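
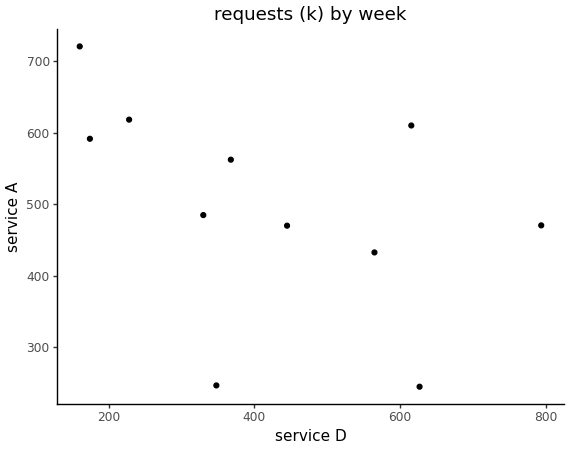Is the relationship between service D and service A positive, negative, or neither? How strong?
negative, moderate

Points are negatively correlated; moderate (|r| ≈ 0.5).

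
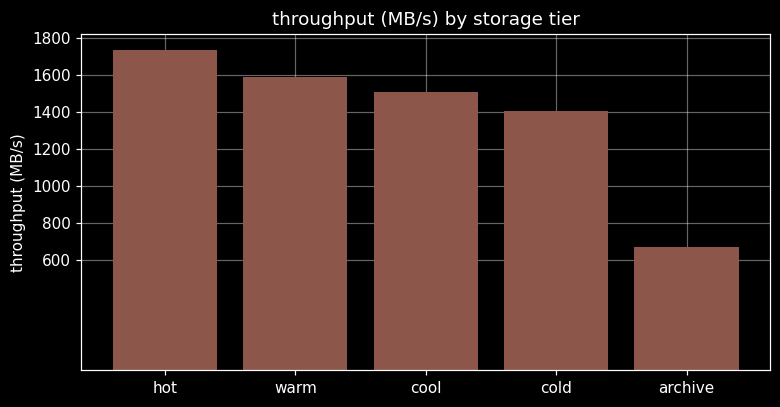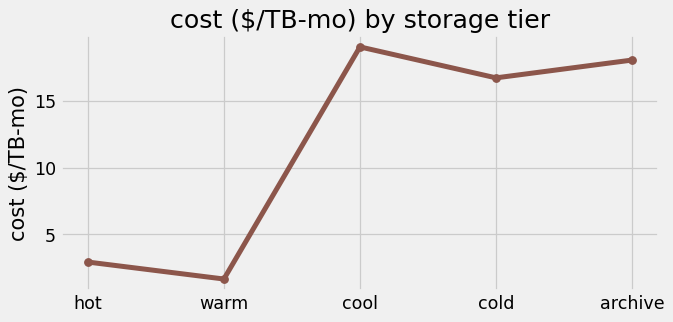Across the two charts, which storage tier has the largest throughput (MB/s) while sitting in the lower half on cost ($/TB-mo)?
hot

Chart 2 median cost ($/TB-mo) ≈ 16; below-median storage tiers: hot, warm. Among those, hot has the highest throughput (MB/s) (≈ 1800).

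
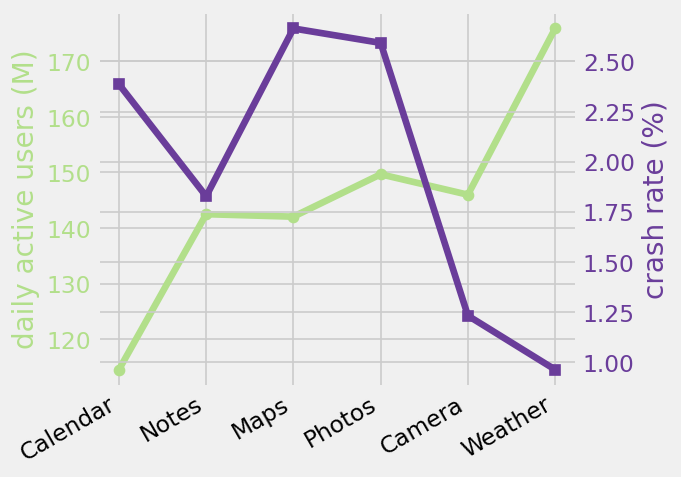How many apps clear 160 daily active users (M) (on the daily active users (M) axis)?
Above 160: Weather.

1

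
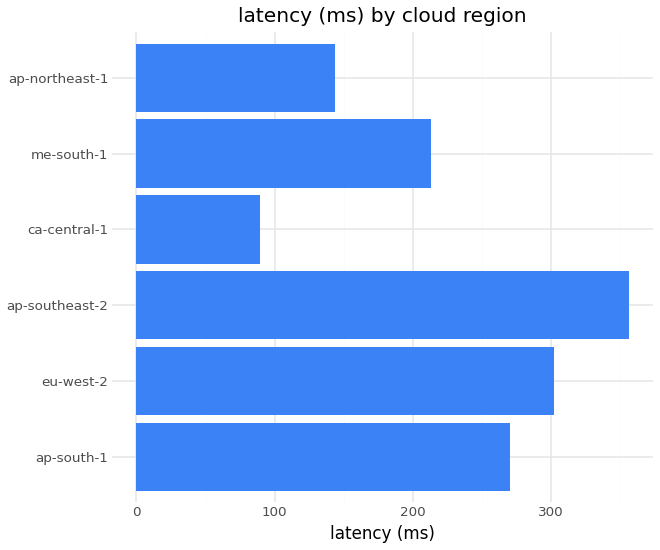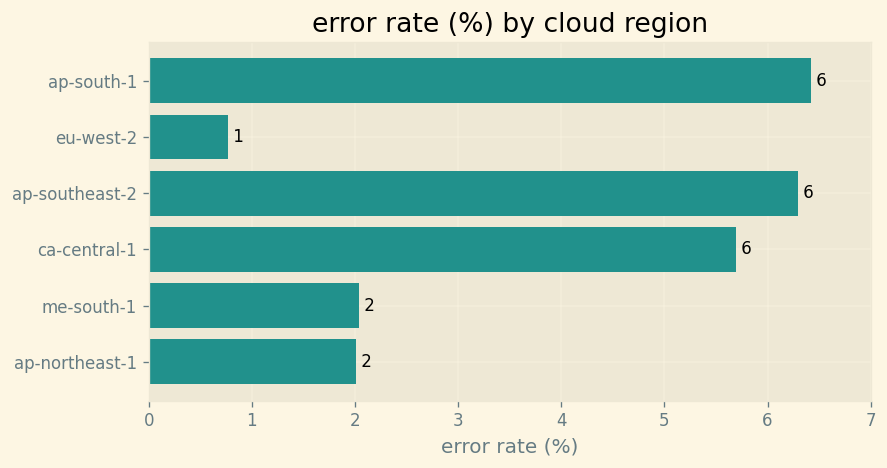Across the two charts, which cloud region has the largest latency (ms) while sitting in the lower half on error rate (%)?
eu-west-2

Chart 2 median error rate (%) ≈ 4; below-median cloud regions: eu-west-2, me-south-1, ap-northeast-1. Among those, eu-west-2 has the highest latency (ms) (≈ 300).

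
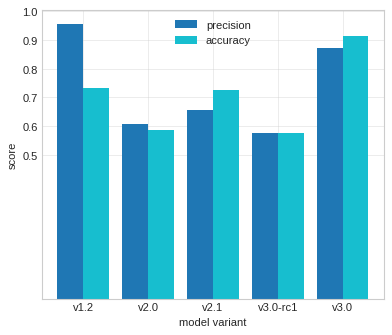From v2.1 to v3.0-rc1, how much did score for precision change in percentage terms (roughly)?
≈ -14.3%

v2.1 ≈ 0.7, v3.0-rc1 ≈ 0.6; (0.6 − 0.7) / 0.7 ≈ -14.3%.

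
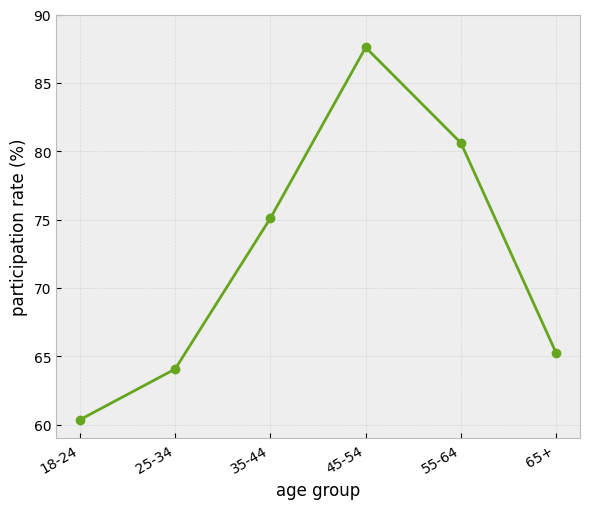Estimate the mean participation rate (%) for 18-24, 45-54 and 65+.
≈ 72

(60 + 90 + 65) / 3 ≈ 72.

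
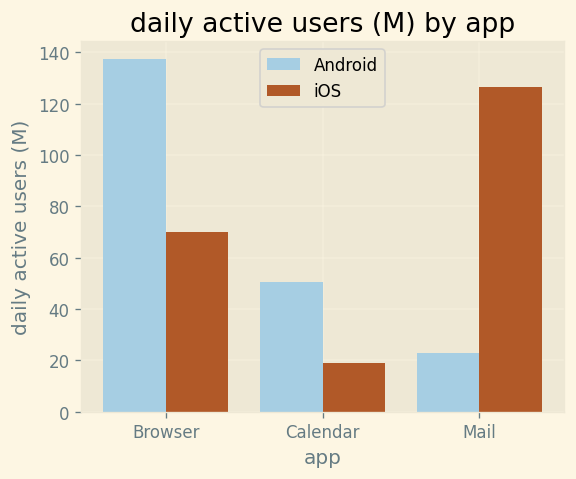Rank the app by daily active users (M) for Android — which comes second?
Top 3 for Android: Browser ≈ 140, Calendar ≈ 60, Mail ≈ 20.

Calendar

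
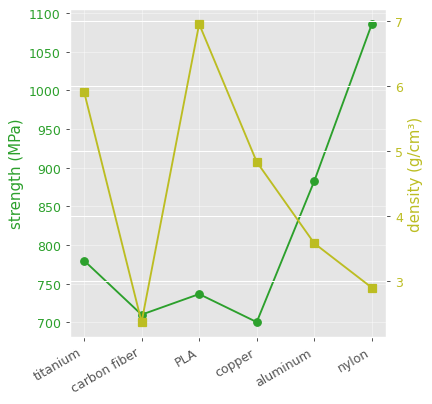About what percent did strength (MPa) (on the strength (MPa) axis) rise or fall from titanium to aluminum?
titanium ≈ 800, aluminum ≈ 900; (900 − 800) / 800 ≈ +12.5%.

≈ +12.5%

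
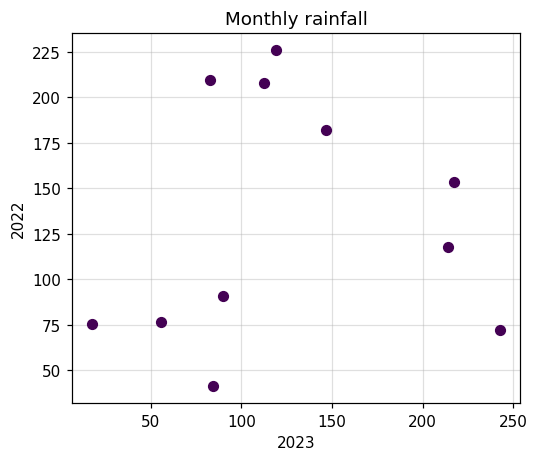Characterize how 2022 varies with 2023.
no clear correlation

Points are roughly uncorrelated; weak (|r| ≈ 0.1).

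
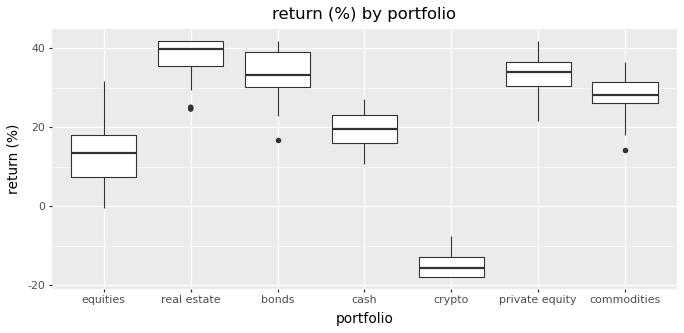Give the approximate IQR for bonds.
≈ 10

Q3 ≈ 40, Q1 ≈ 30; IQR ≈ 10.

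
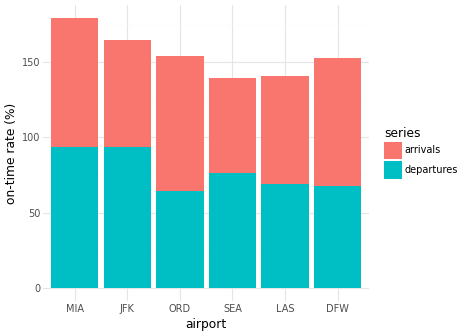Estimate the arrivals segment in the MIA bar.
≈ 80

arrivals top ≈ 180, bottom ≈ 100; segment ≈ 80.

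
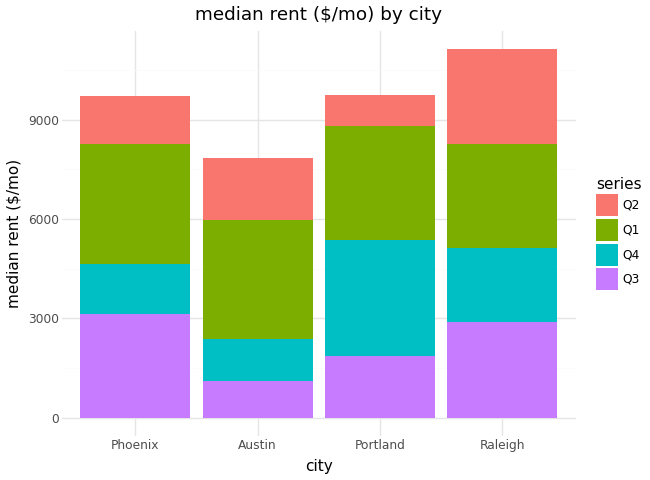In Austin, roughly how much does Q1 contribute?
Q1 top ≈ 6000, bottom ≈ 2000; segment ≈ 4000.

≈ 4000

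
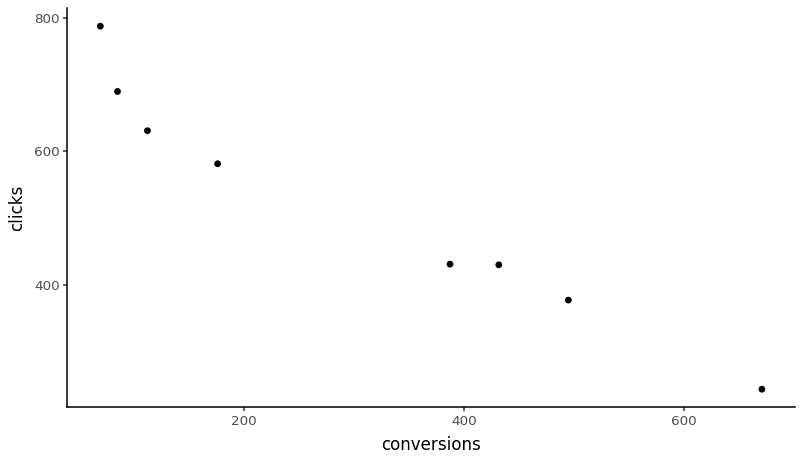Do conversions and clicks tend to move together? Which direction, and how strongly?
negative, strong

Points are negatively correlated; strong (|r| ≈ 1.0).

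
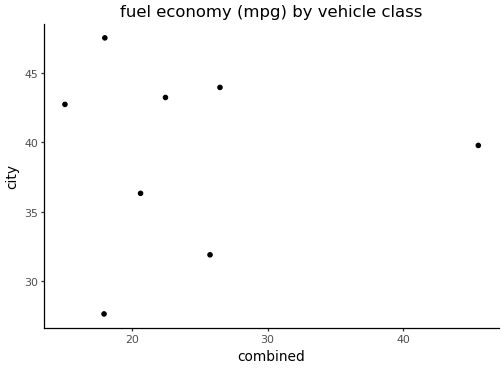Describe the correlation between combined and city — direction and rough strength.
no clear correlation

Points are roughly uncorrelated; weak (|r| ≈ 0.0).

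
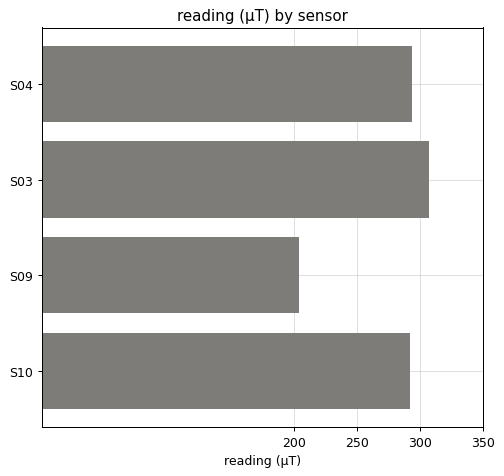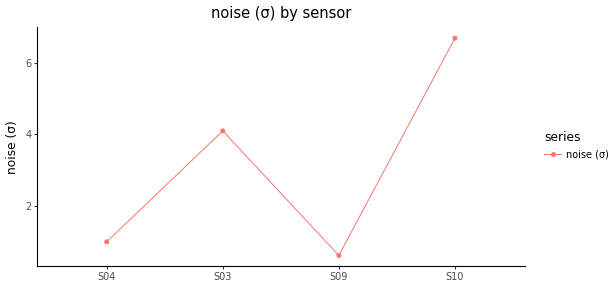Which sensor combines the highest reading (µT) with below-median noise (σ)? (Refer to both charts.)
S04

Chart 2 median noise (σ) ≈ 3; below-median sensors: S04, S09. Among those, S04 has the highest reading (µT) (≈ 300).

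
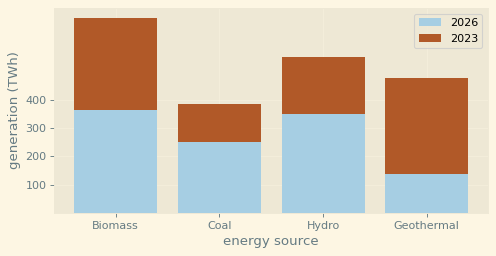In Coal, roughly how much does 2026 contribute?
≈ 300

2026 top ≈ 300, bottom ≈ 0; segment ≈ 300.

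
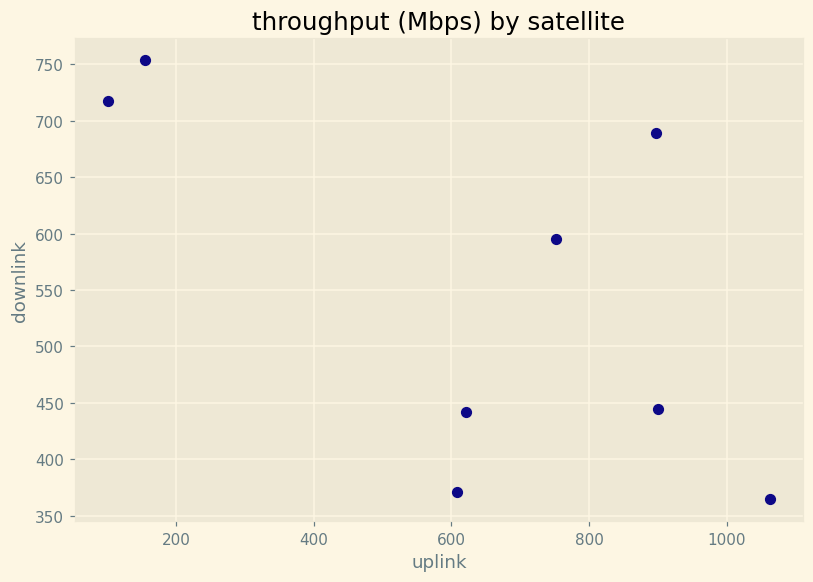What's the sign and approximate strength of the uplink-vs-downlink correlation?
Points are negatively correlated; moderate (|r| ≈ 0.6).

negative, moderate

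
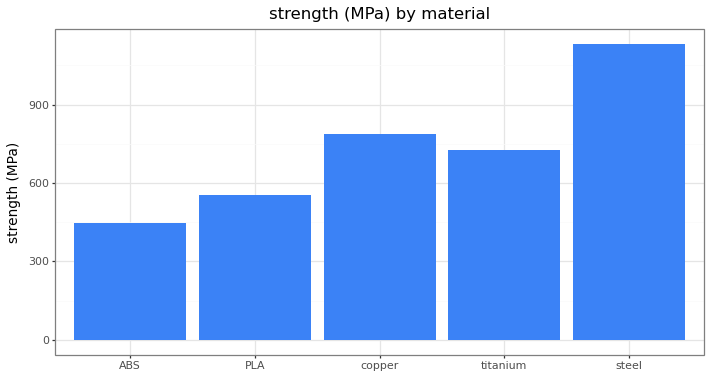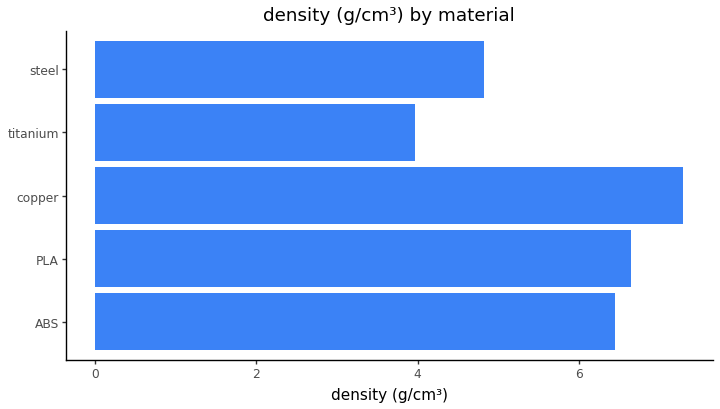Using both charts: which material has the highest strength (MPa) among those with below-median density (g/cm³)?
Chart 2 median density (g/cm³) ≈ 6; below-median materials: titanium, steel. Among those, steel has the highest strength (MPa) (≈ 1200).

steel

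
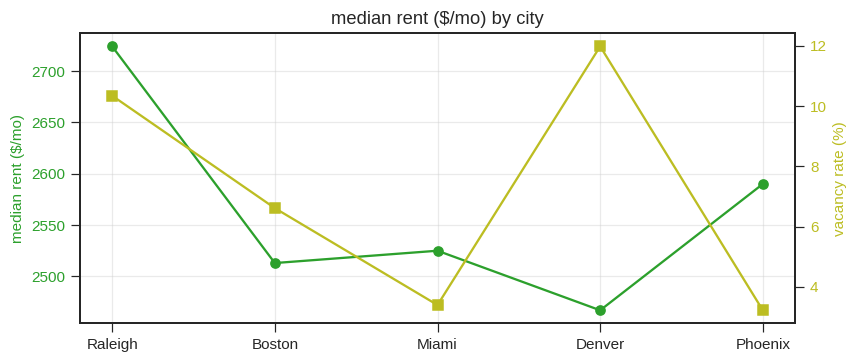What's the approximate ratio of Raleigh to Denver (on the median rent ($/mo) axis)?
Raleigh ≈ 2725, Denver ≈ 2475; 2725/2475 ≈ 1.1.

≈ 1.1×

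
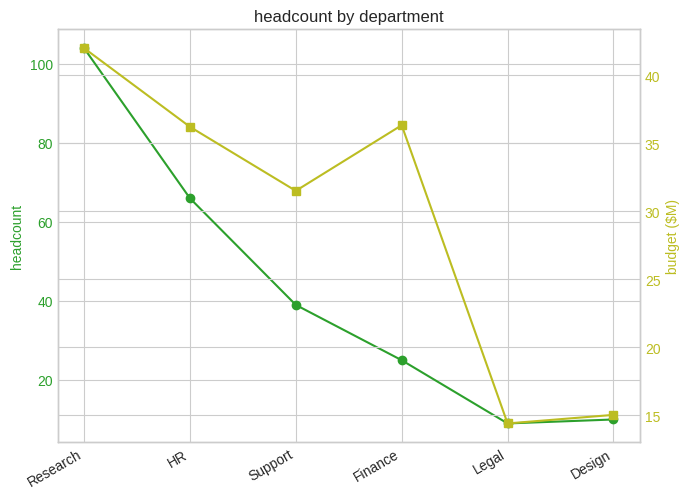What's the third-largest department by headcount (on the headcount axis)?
Support

Top 4 (on the headcount axis): Research ≈ 100, HR ≈ 70, Support ≈ 40, Finance ≈ 20.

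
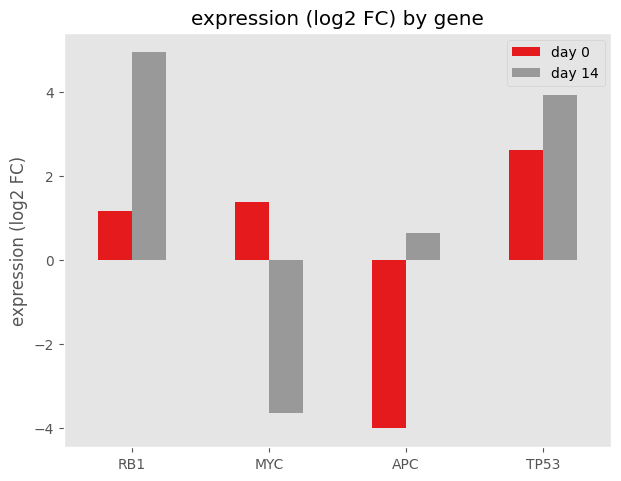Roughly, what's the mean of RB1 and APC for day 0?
(1 + -4) / 2 ≈ -2.

≈ -2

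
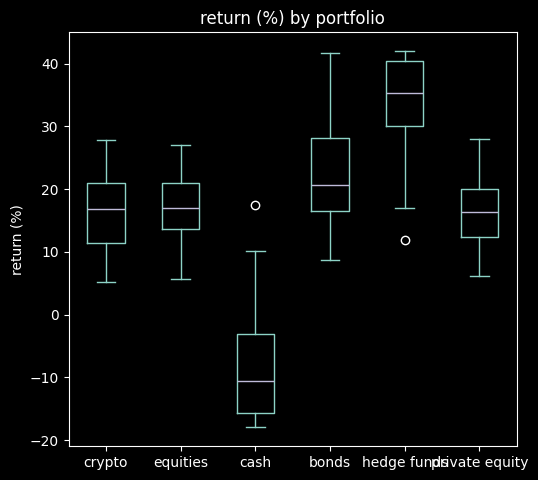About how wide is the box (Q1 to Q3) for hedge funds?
Q3 ≈ 40, Q1 ≈ 30; IQR ≈ 10.

≈ 10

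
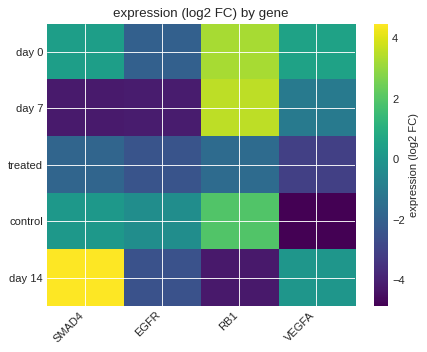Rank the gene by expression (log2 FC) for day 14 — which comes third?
EGFR

Top 4 for day 14: SMAD4 ≈ 4, VEGFA ≈ 0, EGFR ≈ -2, RB1 ≈ -4.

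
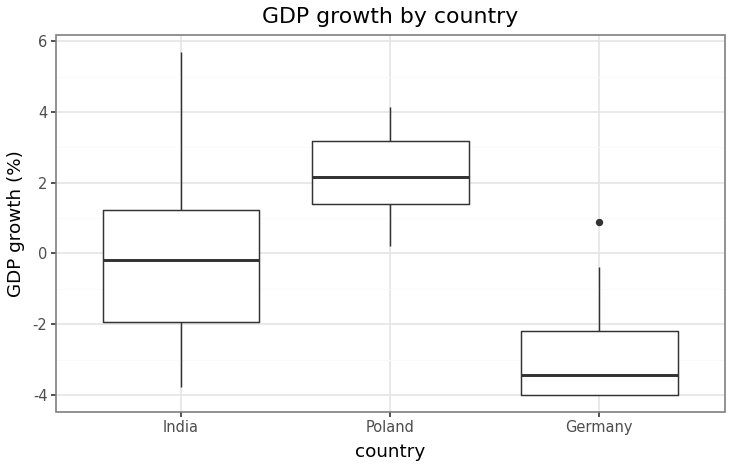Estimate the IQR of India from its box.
≈ 3.0

Q3 ≈ 1.0, Q1 ≈ -2.0; IQR ≈ 3.0.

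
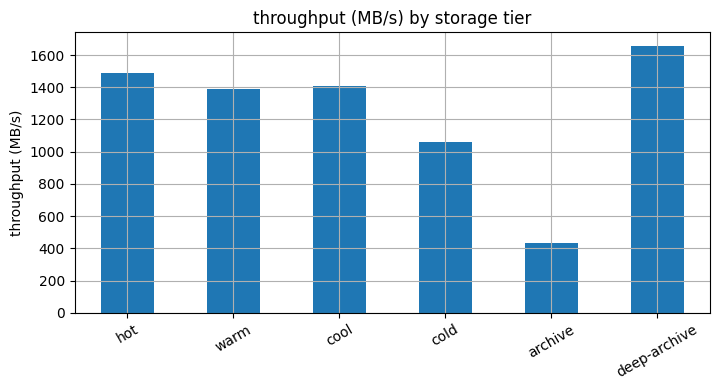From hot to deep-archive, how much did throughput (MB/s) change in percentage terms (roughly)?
hot ≈ 1400, deep-archive ≈ 1600; (1600 − 1400) / 1400 ≈ +14.3%.

≈ +14.3%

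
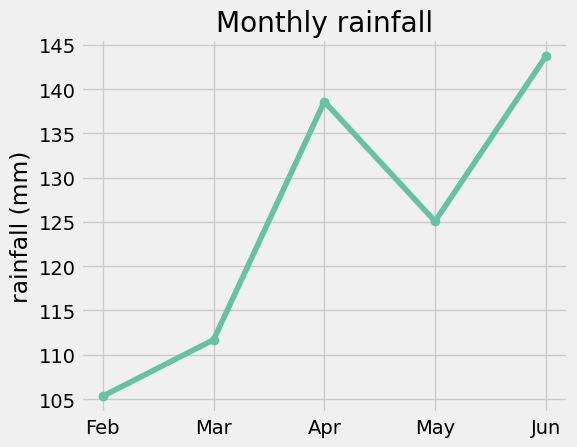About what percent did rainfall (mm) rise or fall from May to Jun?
May ≈ 125, Jun ≈ 145; (145 − 125) / 125 ≈ +16%.

≈ +16%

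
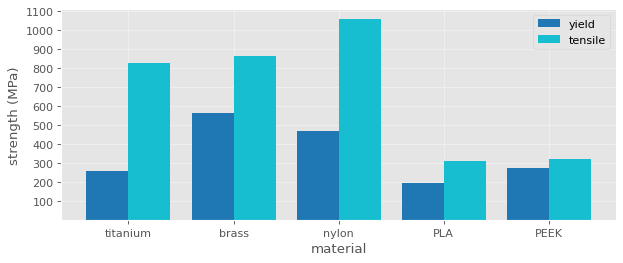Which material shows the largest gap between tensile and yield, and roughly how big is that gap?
nylon, ≈ 600 MPa

nylon: tensile ≈ 1100, yield ≈ 500 → gap ≈ 600. Next-largest (titanium) is only ≈ 500.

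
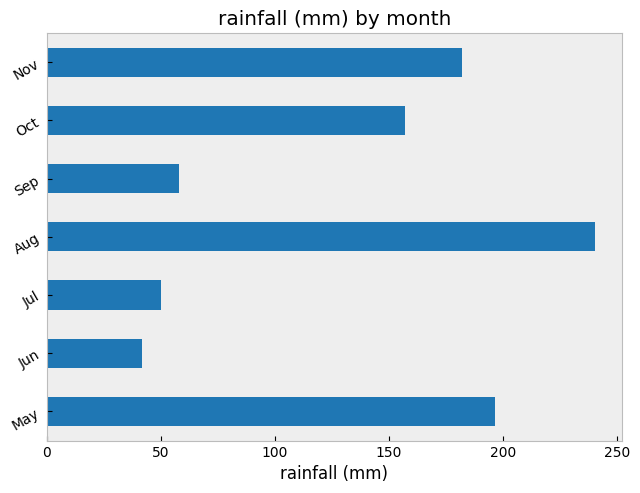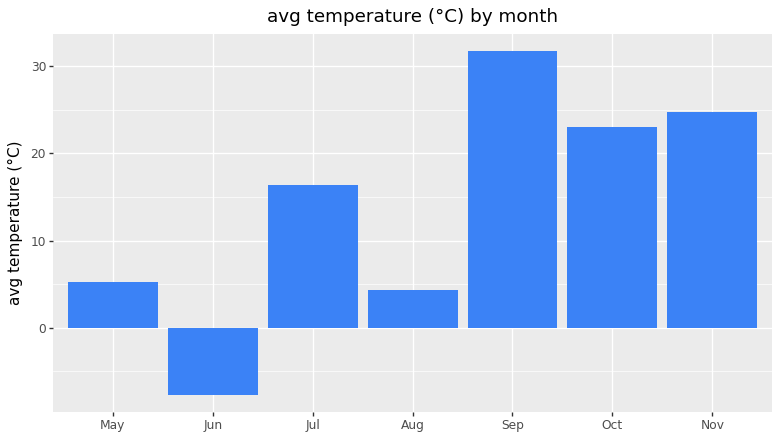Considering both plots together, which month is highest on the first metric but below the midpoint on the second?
Aug

Chart 2 median avg temperature (°C) ≈ 15; below-median months: May, Jun, Aug. Among those, Aug has the highest rainfall (mm) (≈ 250).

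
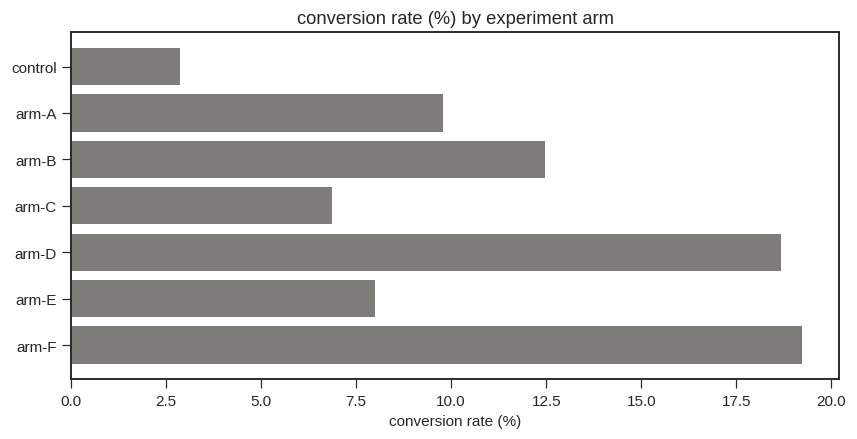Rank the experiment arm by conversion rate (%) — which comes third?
Top 4: arm-F ≈ 20, arm-D ≈ 18, arm-B ≈ 12, arm-A ≈ 10.

arm-B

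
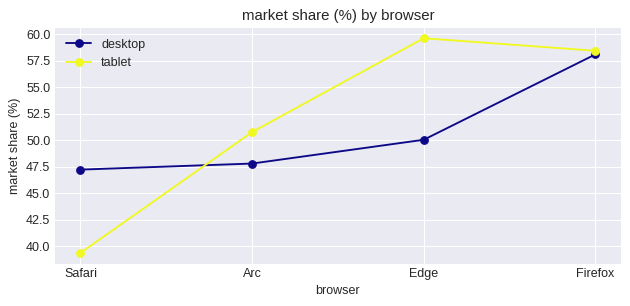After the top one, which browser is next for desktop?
Edge

Top 3 for desktop: Firefox ≈ 58, Edge ≈ 50, Arc ≈ 48.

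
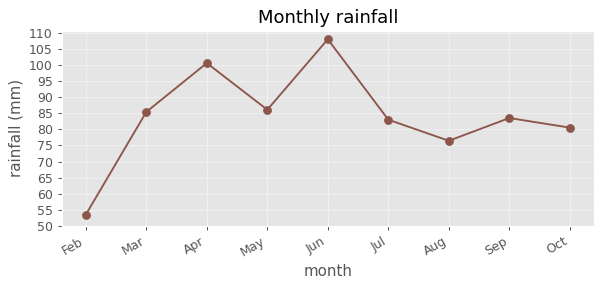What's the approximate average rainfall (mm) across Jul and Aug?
(85 + 75) / 2 ≈ 80.

≈ 80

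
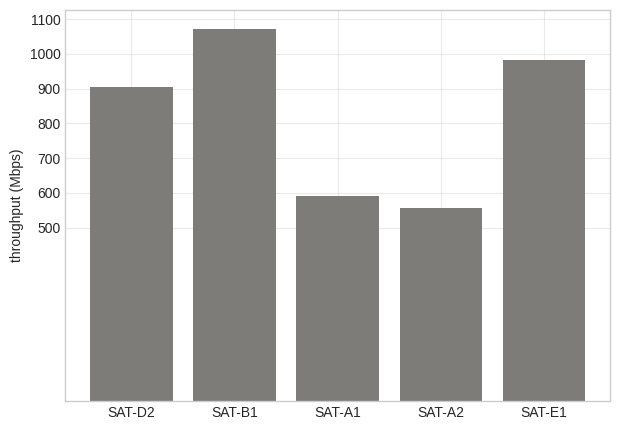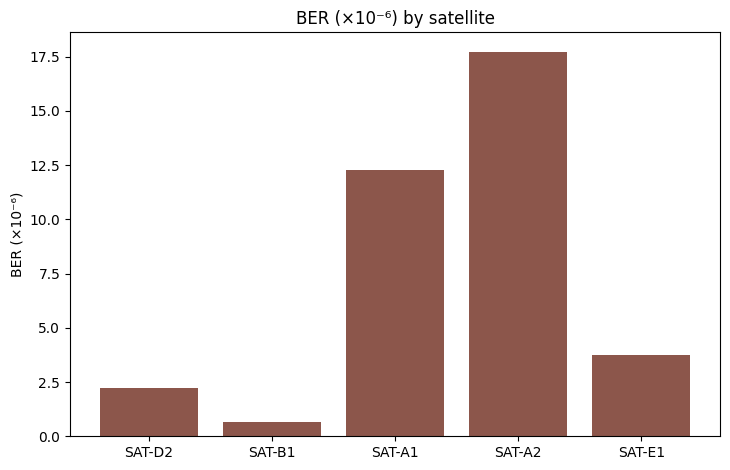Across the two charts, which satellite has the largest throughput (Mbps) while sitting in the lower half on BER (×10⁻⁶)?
SAT-B1

Chart 2 median BER (×10⁻⁶) ≈ 4; below-median satellites: SAT-D2, SAT-B1. Among those, SAT-B1 has the highest throughput (Mbps) (≈ 1100).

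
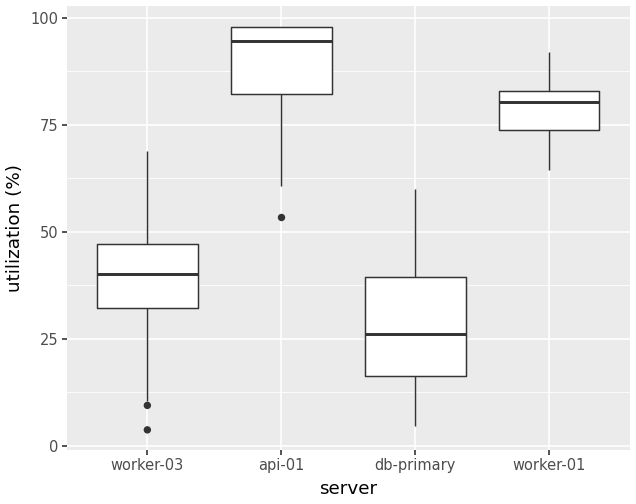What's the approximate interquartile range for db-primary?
Q3 ≈ 40, Q1 ≈ 15; IQR ≈ 25.

≈ 25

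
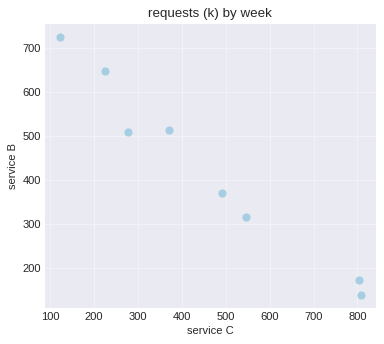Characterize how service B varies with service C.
Points are negatively correlated; strong (|r| ≈ 1.0).

negative, strong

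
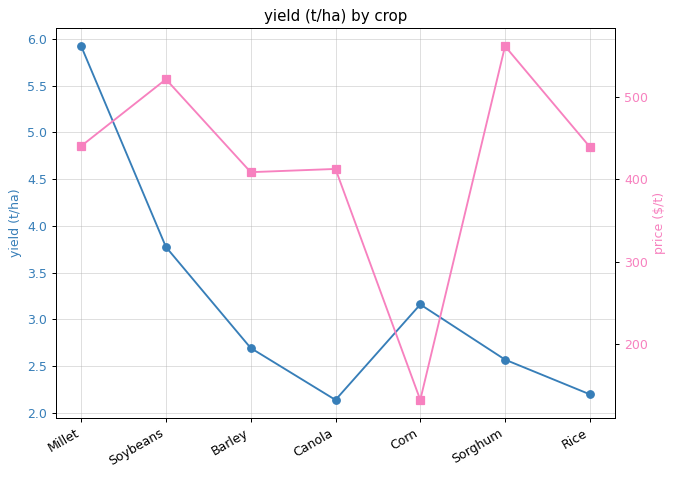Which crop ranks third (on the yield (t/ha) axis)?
Top 4 (on the yield (t/ha) axis): Millet ≈ 6.0, Soybeans ≈ 4.0, Corn ≈ 3.0, Barley ≈ 2.5.

Corn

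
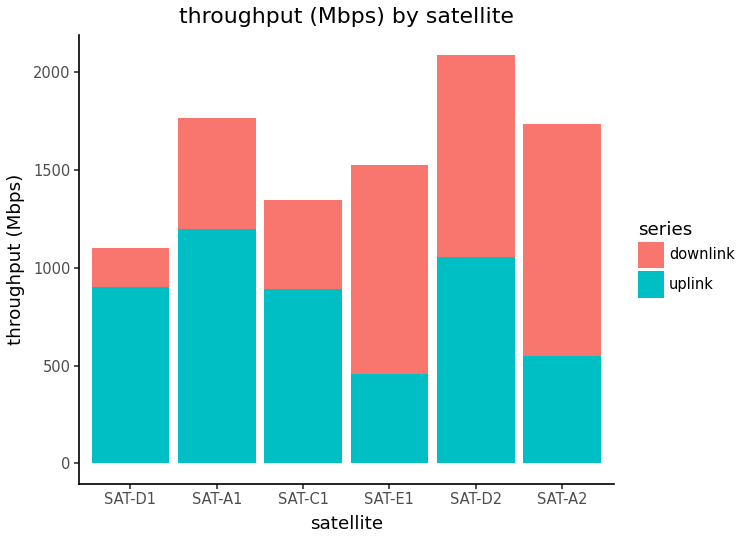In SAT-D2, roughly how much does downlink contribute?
≈ 1000

downlink top ≈ 2000, bottom ≈ 1000; segment ≈ 1000.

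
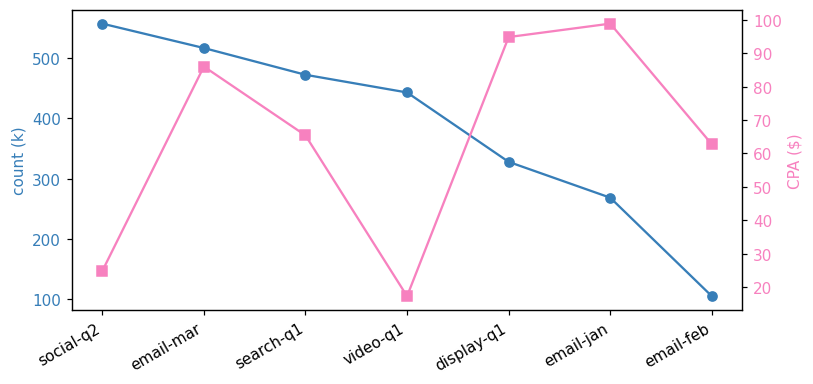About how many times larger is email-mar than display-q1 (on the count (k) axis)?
email-mar ≈ 500, display-q1 ≈ 350; 500/350 ≈ 1.43.

≈ 1.43×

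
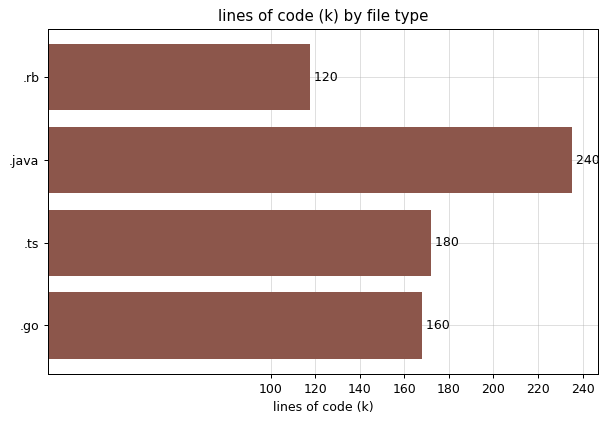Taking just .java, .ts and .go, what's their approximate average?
(240 + 180 + 160) / 3 ≈ 193.

≈ 193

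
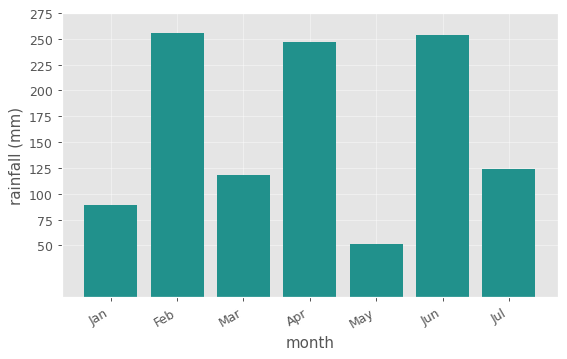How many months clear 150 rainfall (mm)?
3

Above 150: Feb, Apr, Jun.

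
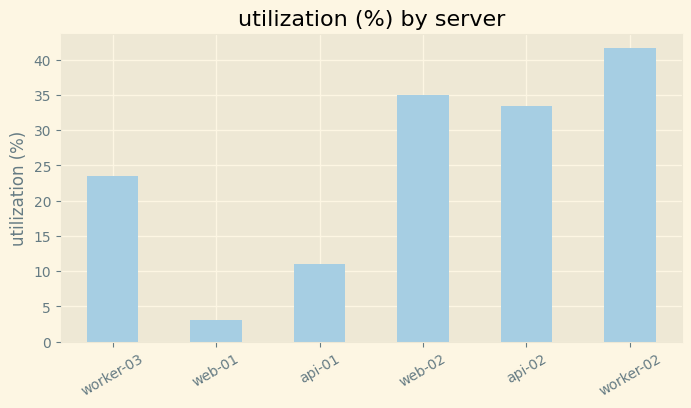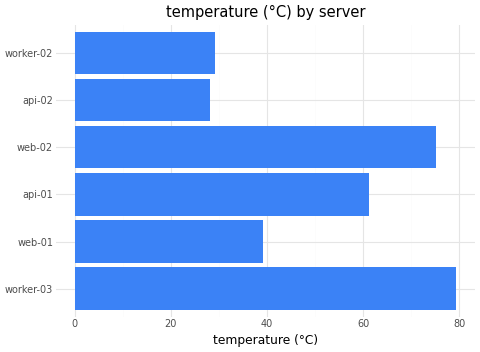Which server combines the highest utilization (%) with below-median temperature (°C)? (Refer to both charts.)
Chart 2 median temperature (°C) ≈ 50; below-median servers: web-01, api-02, worker-02. Among those, worker-02 has the highest utilization (%) (≈ 40).

worker-02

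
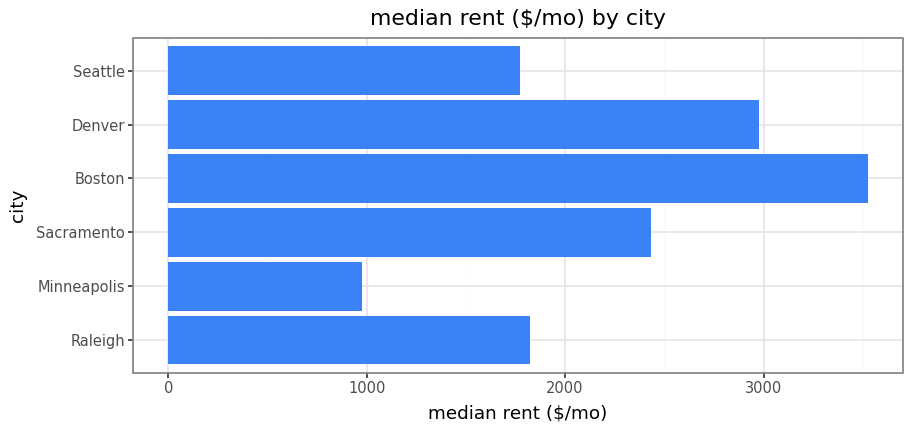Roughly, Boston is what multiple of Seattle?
Boston ≈ 3500, Seattle ≈ 2000; 3500/2000 ≈ 1.75.

≈ 1.75×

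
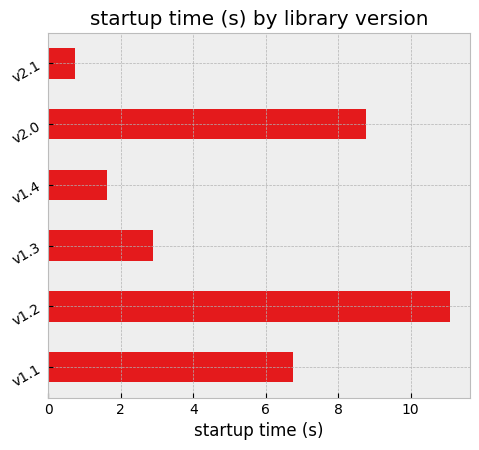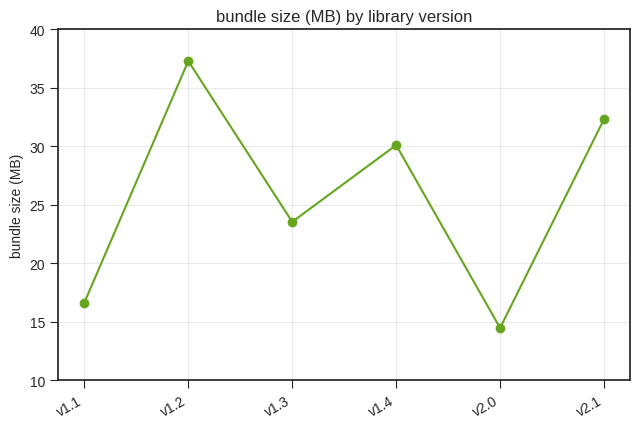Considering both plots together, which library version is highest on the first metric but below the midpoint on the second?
v2.0

Chart 2 median bundle size (MB) ≈ 25; below-median library versions: v1.1, v1.3, v2.0. Among those, v2.0 has the highest startup time (s) (≈ 8).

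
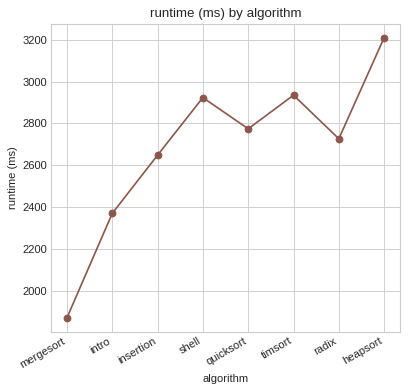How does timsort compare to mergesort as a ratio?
timsort ≈ 3000, mergesort ≈ 1800; 3000/1800 ≈ 1.67.

≈ 1.67×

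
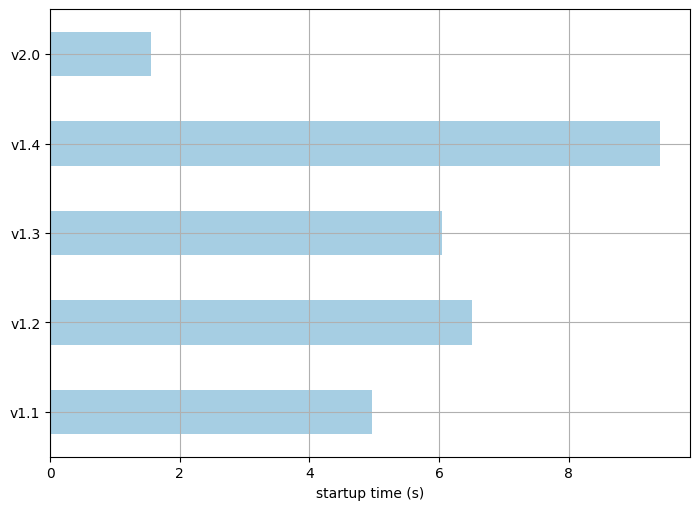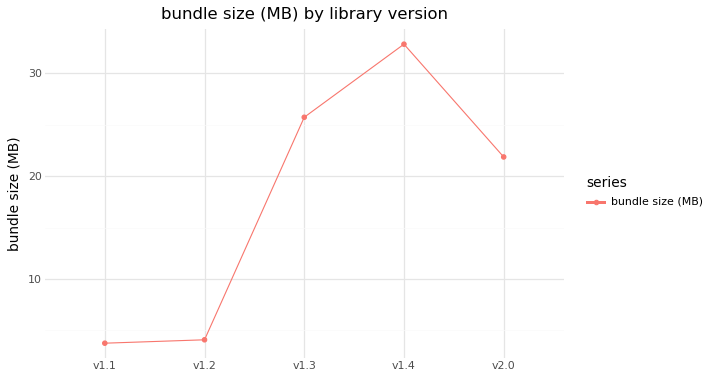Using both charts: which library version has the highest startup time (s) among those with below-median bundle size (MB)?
Chart 2 median bundle size (MB) ≈ 20; below-median library versions: v1.1, v1.2. Among those, v1.2 has the highest startup time (s) (≈ 7).

v1.2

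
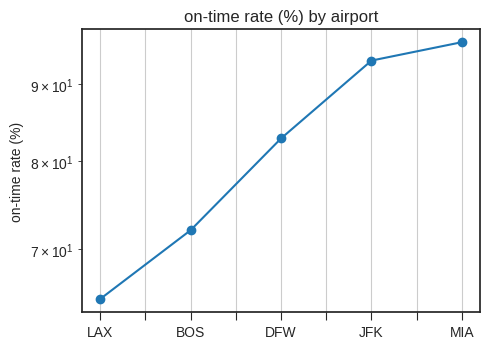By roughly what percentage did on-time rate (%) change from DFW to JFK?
DFW ≈ 85, JFK ≈ 95; (95 − 85) / 85 ≈ +11.8%.

≈ +11.8%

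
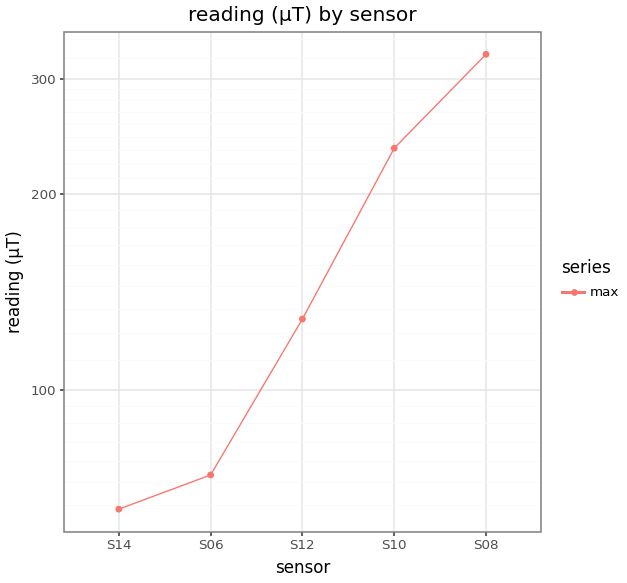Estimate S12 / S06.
S12 ≈ 125, S06 ≈ 75; 125/75 ≈ 1.67.

≈ 1.67×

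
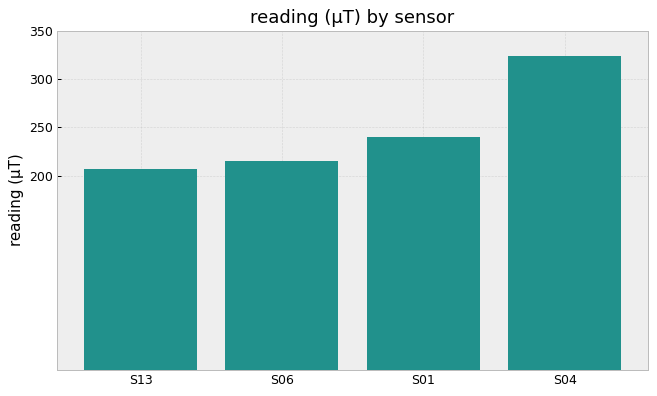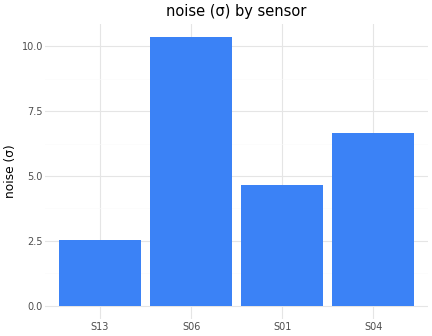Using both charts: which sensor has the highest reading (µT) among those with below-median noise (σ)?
S01

Chart 2 median noise (σ) ≈ 6; below-median sensors: S13, S01. Among those, S01 has the highest reading (µT) (≈ 250).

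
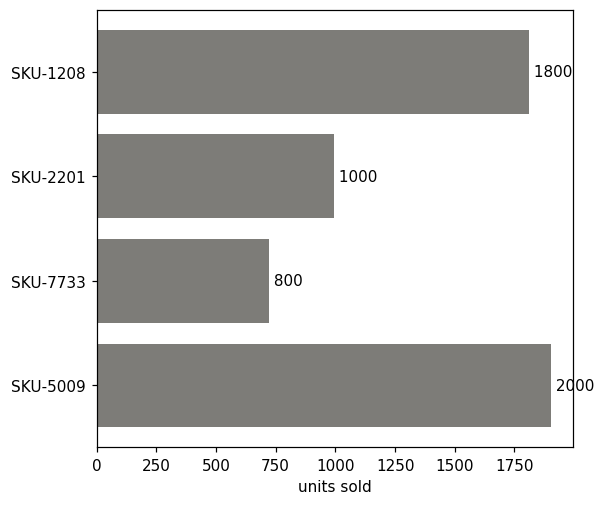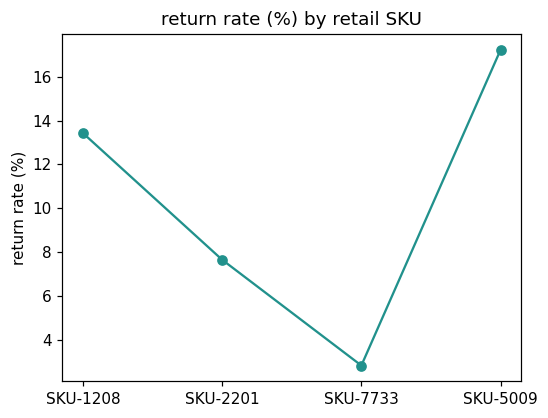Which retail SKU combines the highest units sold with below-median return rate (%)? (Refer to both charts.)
Chart 2 median return rate (%) ≈ 10; below-median retail SKUs: SKU-2201, SKU-7733. Among those, SKU-2201 has the highest units sold (≈ 1000).

SKU-2201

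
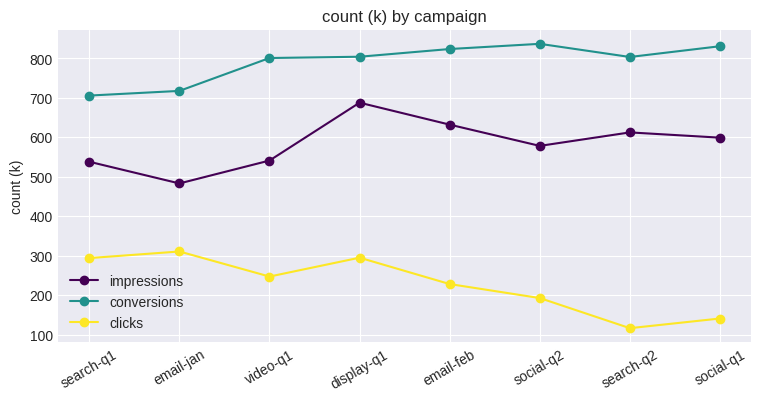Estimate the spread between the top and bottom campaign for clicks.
≈ 200

Max email-jan ≈ 300, min search-q2 ≈ 100; range ≈ 200.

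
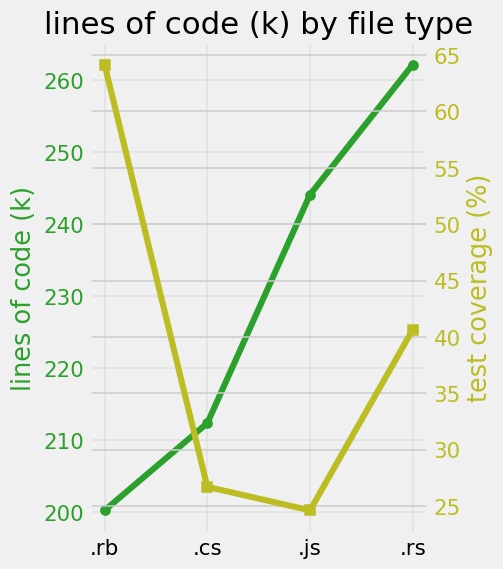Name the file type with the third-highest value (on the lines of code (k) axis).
Top 4 (on the lines of code (k) axis): .rs ≈ 260, .js ≈ 240, .cs ≈ 210, .rb ≈ 200.

.cs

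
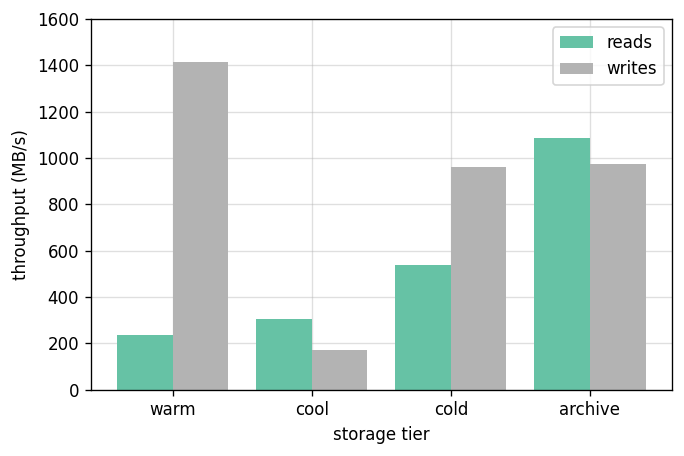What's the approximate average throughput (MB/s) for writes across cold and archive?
≈ 1000

(1000 + 1000) / 2 ≈ 1000.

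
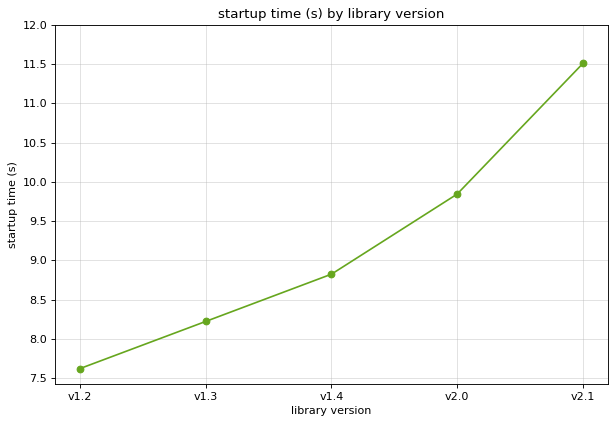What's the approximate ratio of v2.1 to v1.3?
v2.1 ≈ 11.5, v1.3 ≈ 8.0; 11.5/8.0 ≈ 1.44.

≈ 1.44×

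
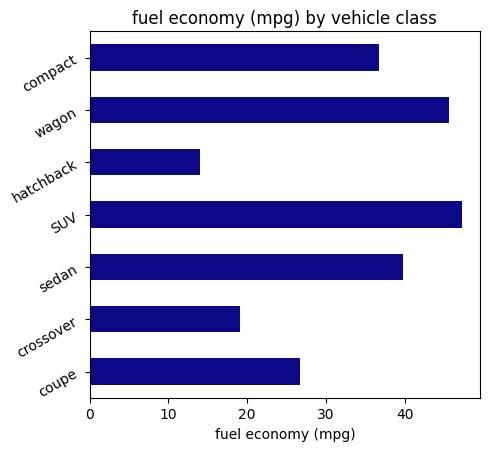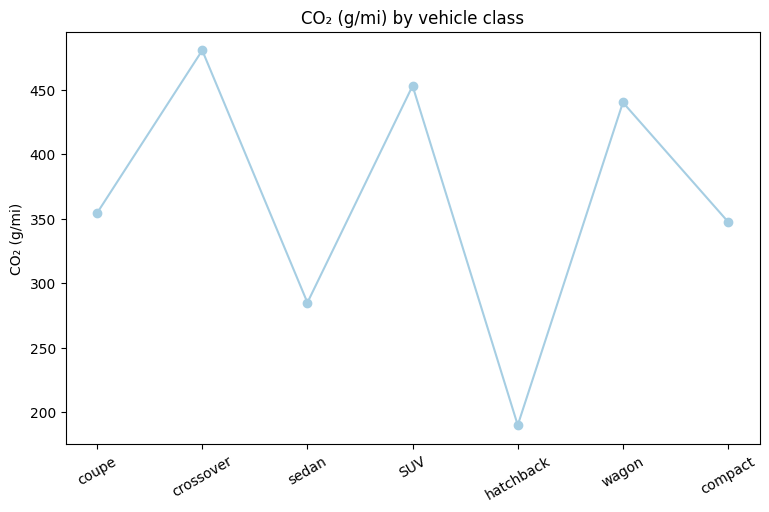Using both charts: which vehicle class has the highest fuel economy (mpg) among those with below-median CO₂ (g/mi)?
sedan

Chart 2 median CO₂ (g/mi) ≈ 350; below-median vehicle classes: sedan, hatchback, compact. Among those, sedan has the highest fuel economy (mpg) (≈ 40).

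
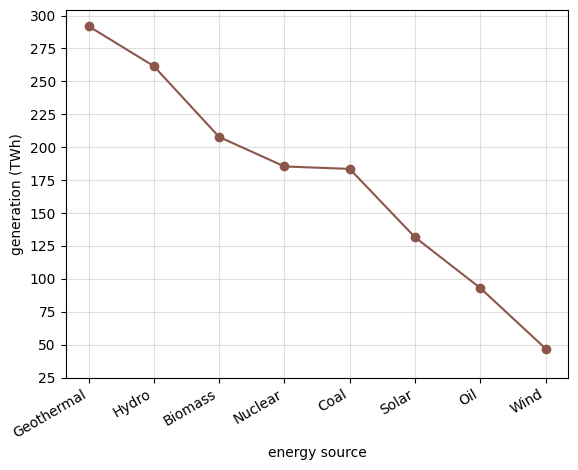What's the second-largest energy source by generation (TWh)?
Hydro

Top 3: Geothermal ≈ 300, Hydro ≈ 250, Biomass ≈ 200.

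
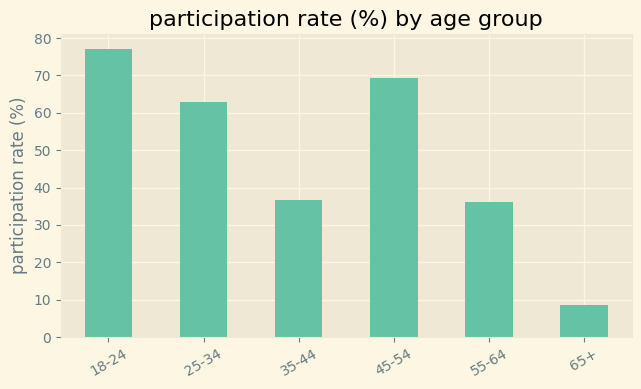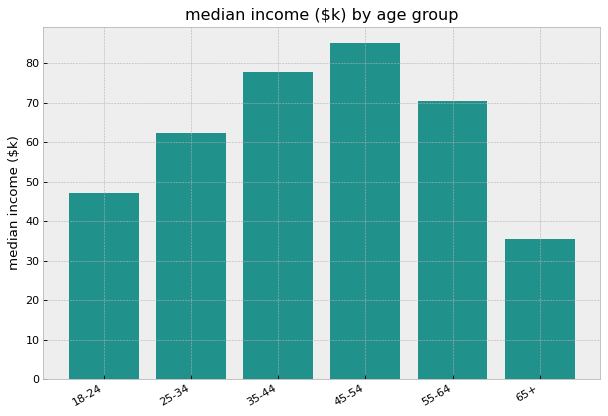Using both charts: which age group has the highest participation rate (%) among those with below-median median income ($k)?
18-24

Chart 2 median median income ($k) ≈ 70; below-median age groups: 18-24, 25-34, 65+. Among those, 18-24 has the highest participation rate (%) (≈ 80).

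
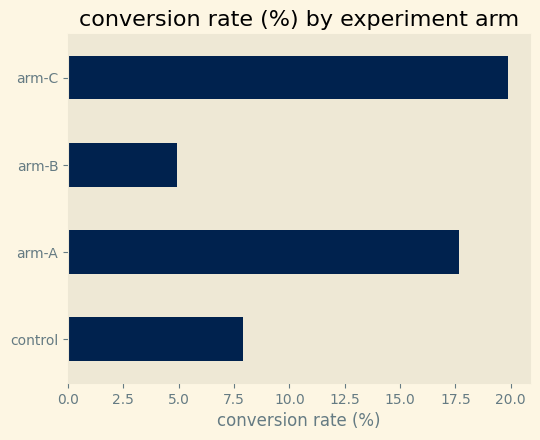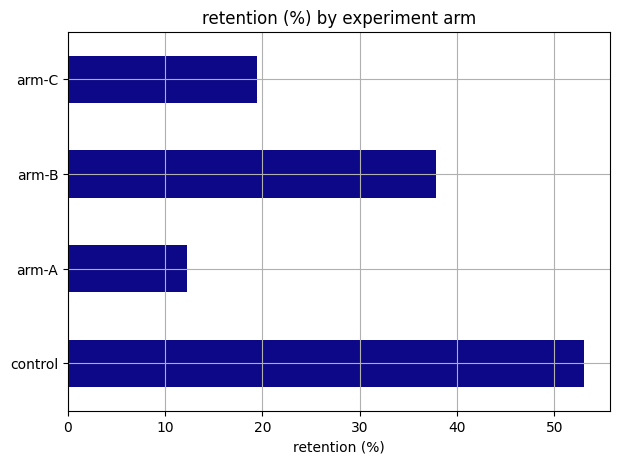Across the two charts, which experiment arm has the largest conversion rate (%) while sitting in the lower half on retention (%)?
Chart 2 median retention (%) ≈ 30; below-median experiment arms: arm-A, arm-C. Among those, arm-C has the highest conversion rate (%) (≈ 20).

arm-C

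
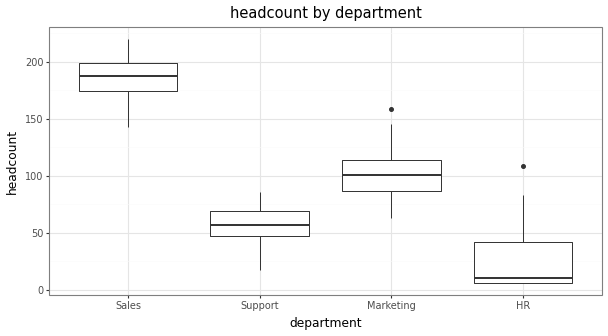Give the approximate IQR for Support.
≈ 20

Q3 ≈ 60, Q1 ≈ 40; IQR ≈ 20.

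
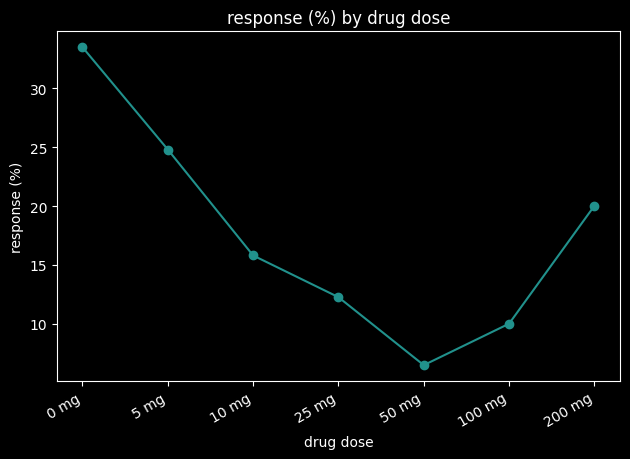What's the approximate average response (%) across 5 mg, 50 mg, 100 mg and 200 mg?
≈ 15

(25 + 5 + 10 + 20) / 4 ≈ 15.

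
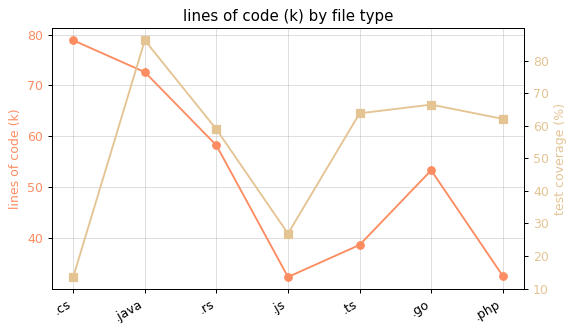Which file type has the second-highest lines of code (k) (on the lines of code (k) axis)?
Top 3 (on the lines of code (k) axis): .cs ≈ 80, .java ≈ 75, .rs ≈ 60.

.java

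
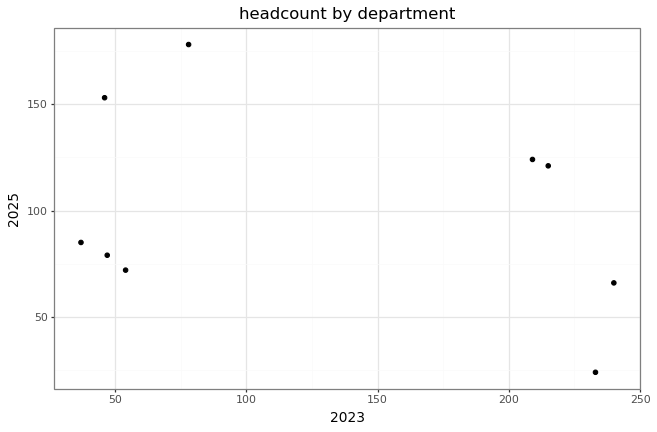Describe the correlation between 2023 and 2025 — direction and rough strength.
Points are negatively correlated; weak (|r| ≈ 0.3).

negative, weak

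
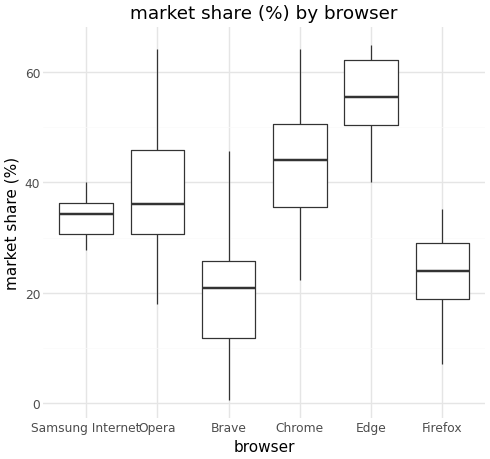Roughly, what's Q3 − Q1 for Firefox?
≈ 10

Q3 ≈ 30, Q1 ≈ 20; IQR ≈ 10.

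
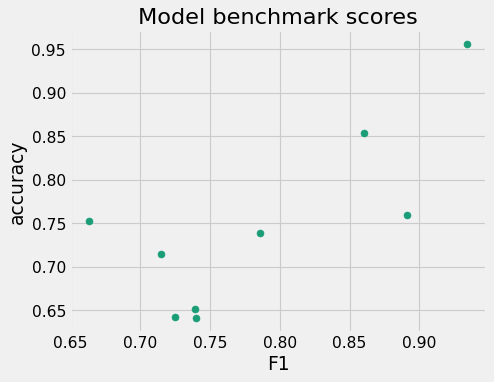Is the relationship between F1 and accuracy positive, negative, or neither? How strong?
positive, strong

Points are positively correlated; strong (|r| ≈ 0.8).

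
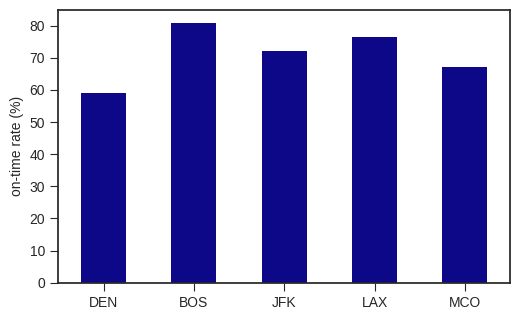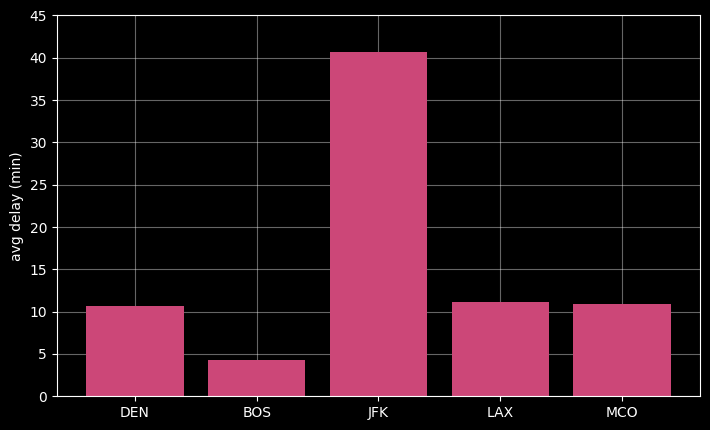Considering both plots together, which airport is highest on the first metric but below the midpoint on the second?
BOS

Chart 2 median avg delay (min) ≈ 10; below-median airports: DEN, BOS. Among those, BOS has the highest on-time rate (%) (≈ 80).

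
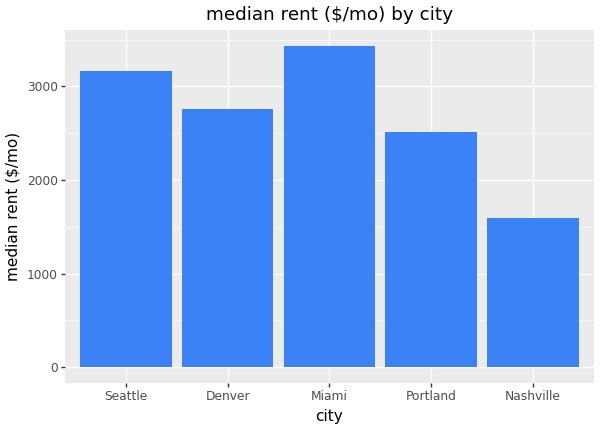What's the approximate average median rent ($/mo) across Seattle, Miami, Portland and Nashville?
(3000 + 3500 + 2500 + 1500) / 4 ≈ 2625.

≈ 2625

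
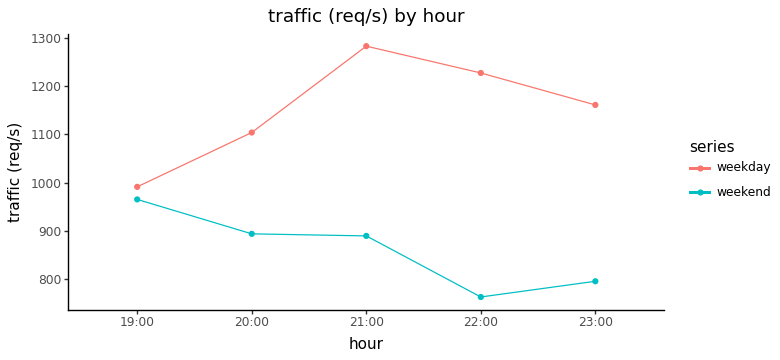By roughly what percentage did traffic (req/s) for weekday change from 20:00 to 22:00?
20:00 ≈ 1100, 22:00 ≈ 1250; (1250 − 1100) / 1100 ≈ +13.6%.

≈ +13.6%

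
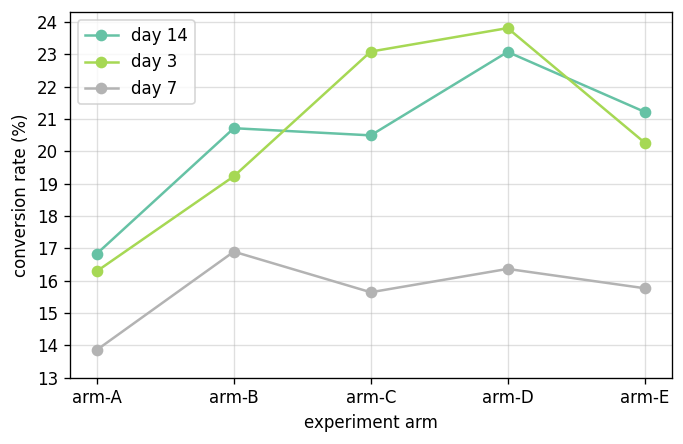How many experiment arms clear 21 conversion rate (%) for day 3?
Above 21: arm-C, arm-D.

2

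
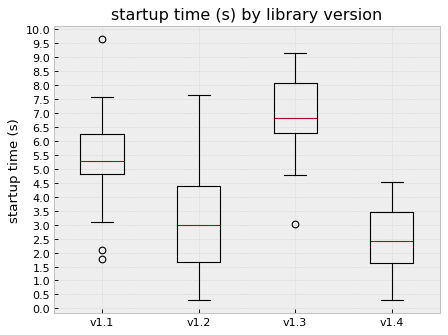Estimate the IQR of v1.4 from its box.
≈ 2.0

Q3 ≈ 3.5, Q1 ≈ 1.5; IQR ≈ 2.0.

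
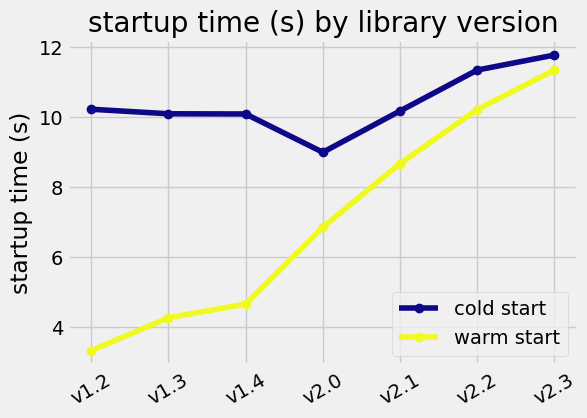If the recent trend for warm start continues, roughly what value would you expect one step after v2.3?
Last three: 9, 10, 11 → slope ≈ 1/step → next ≈ 12.

≈ 12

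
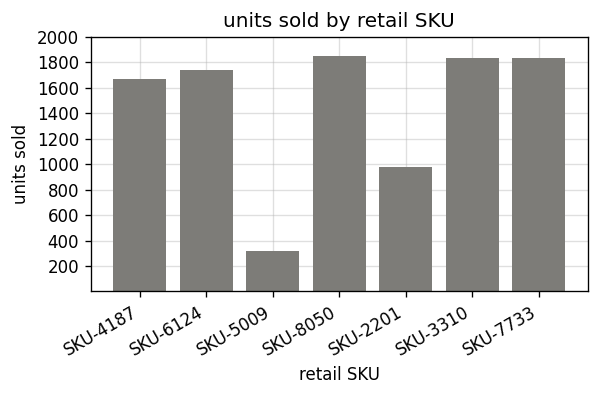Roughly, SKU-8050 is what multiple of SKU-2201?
SKU-8050 ≈ 1800, SKU-2201 ≈ 1000; 1800/1000 ≈ 1.8.

≈ 1.8×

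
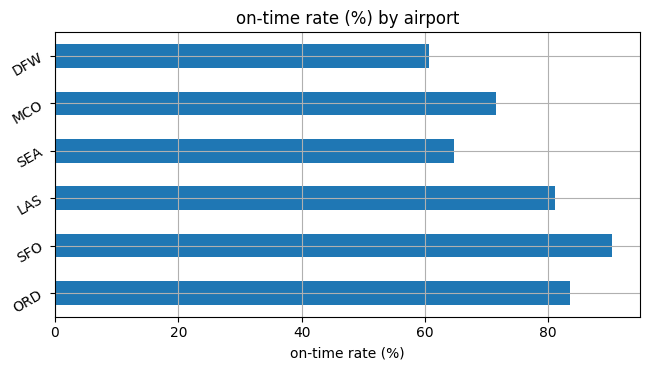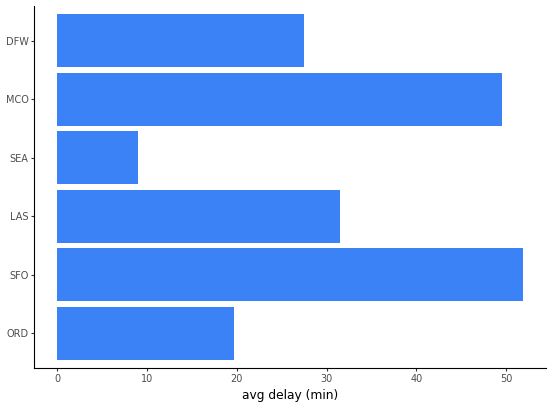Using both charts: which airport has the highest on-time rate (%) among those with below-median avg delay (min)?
ORD

Chart 2 median avg delay (min) ≈ 30; below-median airports: ORD, SEA, DFW. Among those, ORD has the highest on-time rate (%) (≈ 80).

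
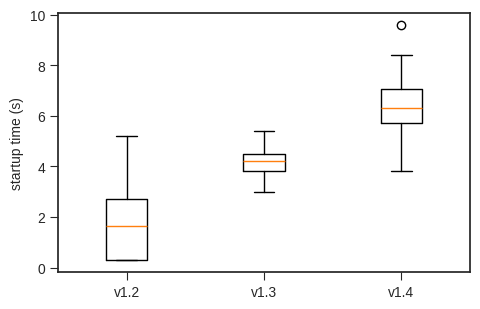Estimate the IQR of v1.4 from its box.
Q3 ≈ 7.0, Q1 ≈ 5.5; IQR ≈ 1.5.

≈ 1.5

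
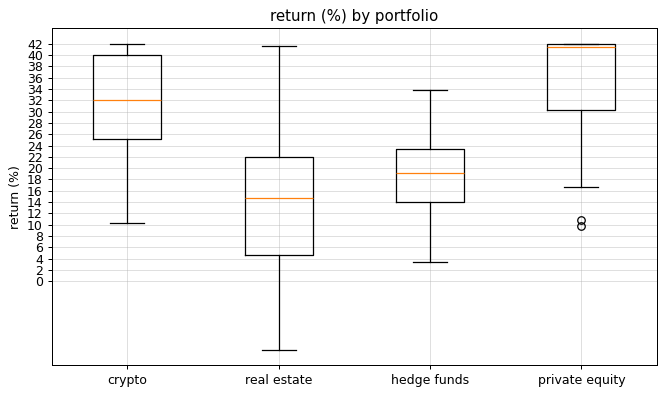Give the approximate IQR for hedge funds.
Q3 ≈ 24, Q1 ≈ 14; IQR ≈ 10.

≈ 10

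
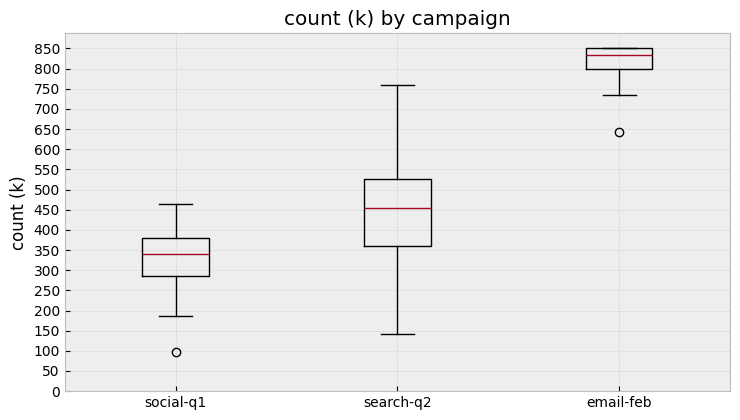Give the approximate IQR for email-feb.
Q3 ≈ 850, Q1 ≈ 800; IQR ≈ 50.

≈ 50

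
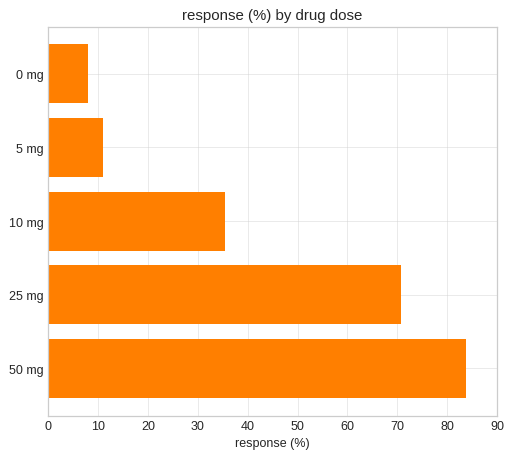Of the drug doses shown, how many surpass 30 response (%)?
Above 30: 10 mg, 25 mg, 50 mg.

3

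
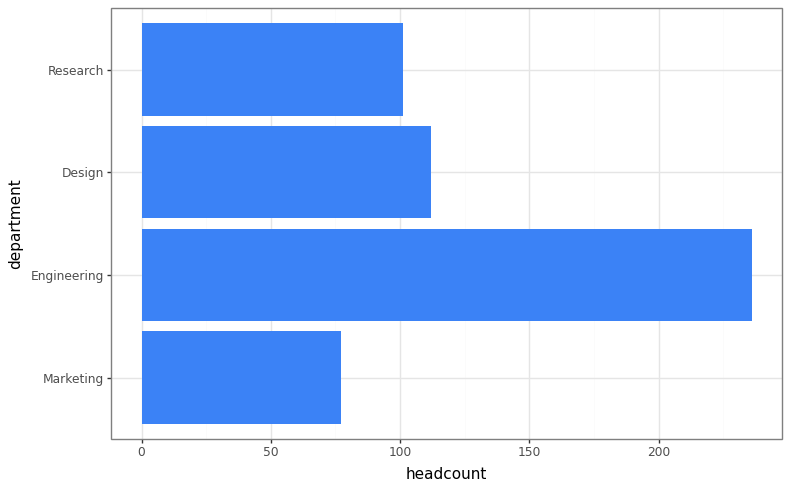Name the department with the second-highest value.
Top 3: Engineering ≈ 240, Design ≈ 120, Research ≈ 100.

Design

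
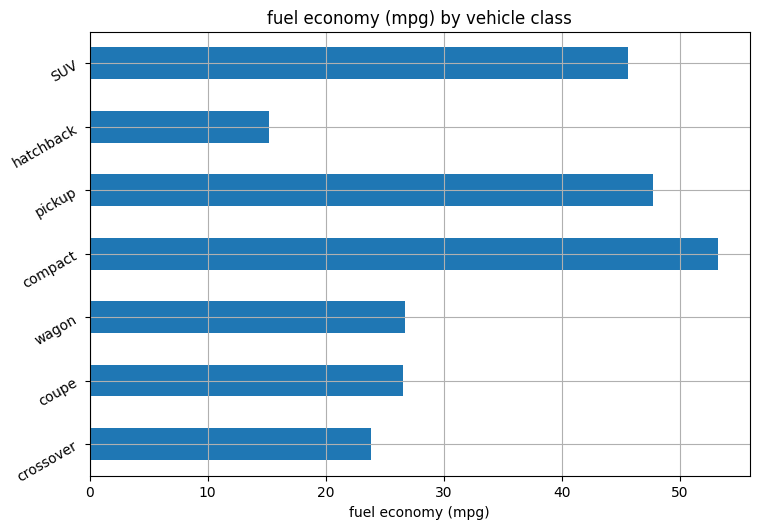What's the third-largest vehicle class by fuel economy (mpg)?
Top 4: compact ≈ 55, pickup ≈ 50, SUV ≈ 45, wagon ≈ 25.

SUV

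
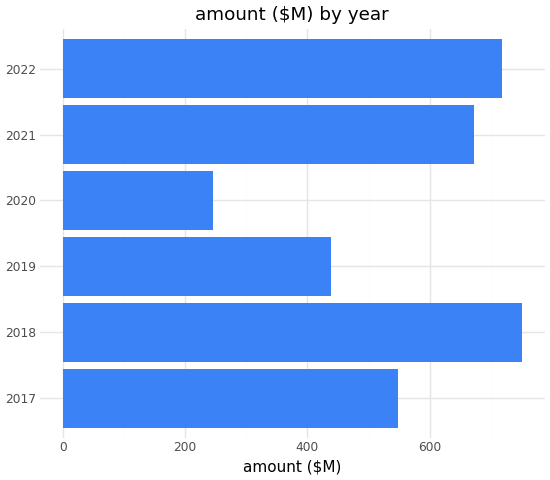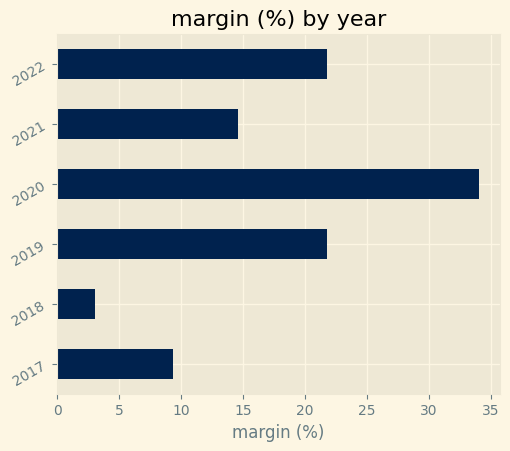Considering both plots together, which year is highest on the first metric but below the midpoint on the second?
2018

Chart 2 median margin (%) ≈ 20; below-median years: 2017, 2018, 2021. Among those, 2018 has the highest amount ($M) (≈ 800).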